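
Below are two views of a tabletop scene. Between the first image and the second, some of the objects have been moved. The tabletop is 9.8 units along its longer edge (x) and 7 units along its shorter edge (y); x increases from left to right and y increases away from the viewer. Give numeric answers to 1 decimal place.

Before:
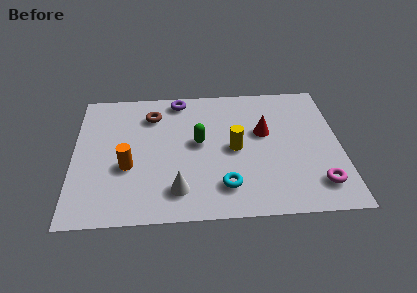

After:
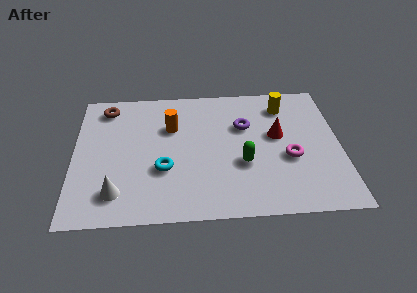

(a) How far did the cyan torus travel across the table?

2.4

From (5.5, 1.5) to (3.3, 2.5), the cyan torus covered √(2.2² + 1.0²) ≈ 2.4 units.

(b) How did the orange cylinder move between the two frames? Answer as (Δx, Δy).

(1.6, 2.0)

The orange cylinder was at about (2.0, 2.7) and moved to about (3.6, 4.7).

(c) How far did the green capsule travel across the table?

2.0

The green capsule moved from about (4.6, 3.8) to (6.2, 2.6), a distance of √(1.6² + 1.2²) ≈ 2.0.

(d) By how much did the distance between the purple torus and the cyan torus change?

-1.3

They were about 5.0 units apart before and 3.7 after — 1.3 units closer together.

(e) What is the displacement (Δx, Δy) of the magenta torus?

(-1.0, 1.4)

From the two frames, the magenta torus sits at roughly (8.9, 1.4) before and (7.9, 2.8) after.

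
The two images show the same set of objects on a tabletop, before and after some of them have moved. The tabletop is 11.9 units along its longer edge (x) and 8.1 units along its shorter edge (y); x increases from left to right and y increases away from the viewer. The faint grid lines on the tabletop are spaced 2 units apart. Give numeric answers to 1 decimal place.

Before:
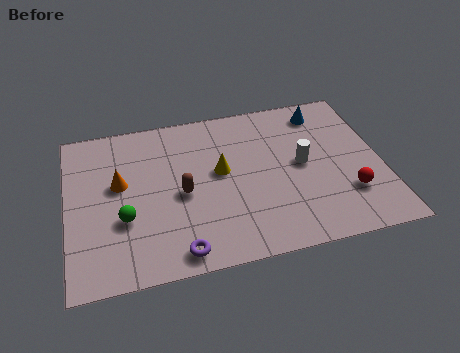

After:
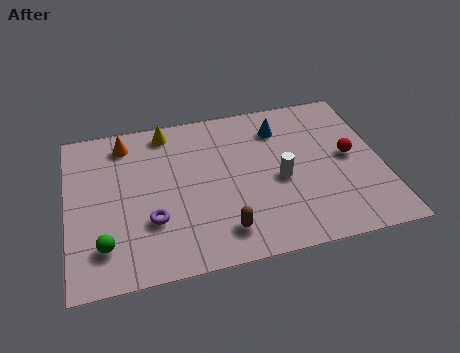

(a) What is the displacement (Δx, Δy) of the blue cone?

(-1.7, -0.5)

From the two frames, the blue cone sits at roughly (9.9, 6.8) before and (8.2, 6.3) after.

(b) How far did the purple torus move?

1.9

The purple torus was near (4.0, 0.9) before and (3.1, 2.6) after, so it travelled √(0.9² + 1.7²) ≈ 1.9 units.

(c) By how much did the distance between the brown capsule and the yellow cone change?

+4.2

The distance was about 1.7 in the first image and 5.9 in the second, so they moved 4.2 units further apart.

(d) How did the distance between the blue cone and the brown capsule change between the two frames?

-1.0

Before: roughly 6.4 units apart; after: 5.4. That's 1.0 units closer together.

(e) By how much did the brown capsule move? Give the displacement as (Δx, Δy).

(1.4, -2.2)

From the two frames, the brown capsule sits at roughly (4.3, 3.7) before and (5.7, 1.5) after.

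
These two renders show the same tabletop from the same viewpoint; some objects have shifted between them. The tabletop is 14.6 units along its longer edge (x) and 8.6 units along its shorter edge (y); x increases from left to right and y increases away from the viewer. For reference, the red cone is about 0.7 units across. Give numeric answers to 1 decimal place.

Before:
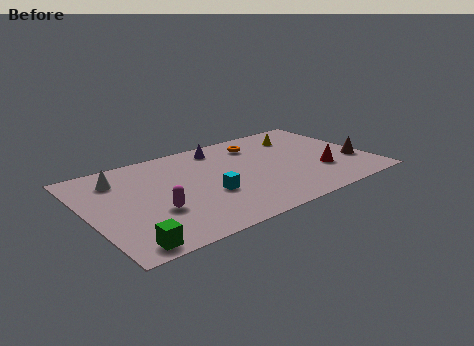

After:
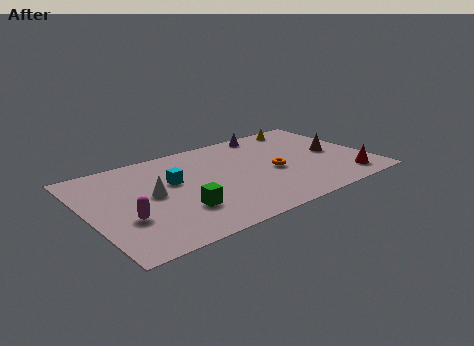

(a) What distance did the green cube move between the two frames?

3.4

The green cube was near (1.4, 0.9) before and (4.4, 2.5) after, so it travelled √(3.0² + 1.6²) ≈ 3.4 units.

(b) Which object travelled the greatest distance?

the green cube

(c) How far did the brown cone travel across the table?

1.7

From (13.8, 2.8) to (12.9, 4.2), the brown cone covered √(0.9² + 1.4²) ≈ 1.7 units.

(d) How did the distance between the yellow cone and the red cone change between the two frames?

+2.4

Before: roughly 3.9 units apart; after: 6.3. That's 2.4 units further apart.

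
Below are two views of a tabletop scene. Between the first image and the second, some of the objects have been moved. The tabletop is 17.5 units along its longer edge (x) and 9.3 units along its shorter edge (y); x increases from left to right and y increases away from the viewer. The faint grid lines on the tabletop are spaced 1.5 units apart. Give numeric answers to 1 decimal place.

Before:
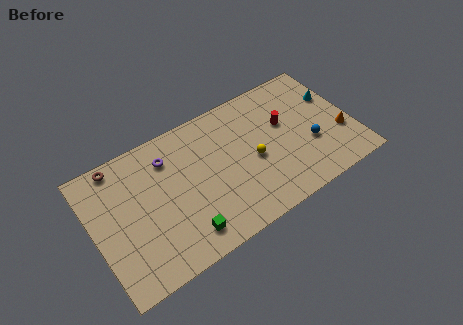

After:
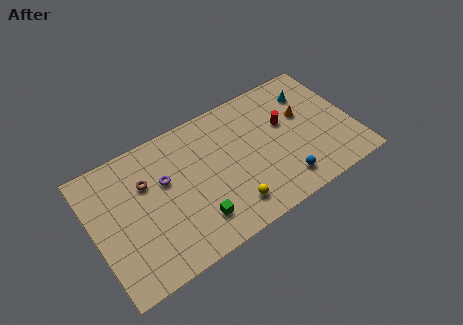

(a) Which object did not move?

the red cylinder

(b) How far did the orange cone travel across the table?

3.3

The orange cone was near (16.6, 3.2) before and (14.4, 5.7) after, so it travelled √(2.2² + 2.5²) ≈ 3.3 units.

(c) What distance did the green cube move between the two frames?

1.0

The green cube moved from about (5.5, 1.6) to (6.4, 2.1), a distance of √(0.9² + 0.5²) ≈ 1.0.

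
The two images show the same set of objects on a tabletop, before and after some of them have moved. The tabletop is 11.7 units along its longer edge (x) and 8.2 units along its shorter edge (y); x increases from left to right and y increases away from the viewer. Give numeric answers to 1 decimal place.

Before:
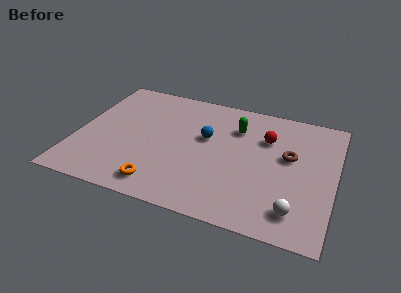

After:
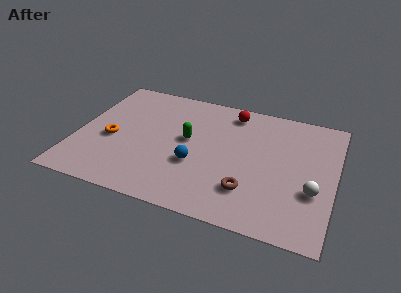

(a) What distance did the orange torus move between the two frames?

3.4

The orange torus was near (4.1, 1.2) before and (1.6, 3.5) after, so it travelled √(2.5² + 2.3²) ≈ 3.4 units.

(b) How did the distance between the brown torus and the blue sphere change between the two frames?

-1.1

The distance was about 3.8 in the first image and 2.7 in the second, so they moved 1.1 units closer together.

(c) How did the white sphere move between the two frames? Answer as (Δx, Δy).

(0.7, 1.4)

The white sphere was at about (10.1, 1.5) and moved to about (10.8, 2.9).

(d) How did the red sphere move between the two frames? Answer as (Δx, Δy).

(-1.7, 1.3)

The red sphere was at about (8.5, 5.7) and moved to about (6.8, 7.0).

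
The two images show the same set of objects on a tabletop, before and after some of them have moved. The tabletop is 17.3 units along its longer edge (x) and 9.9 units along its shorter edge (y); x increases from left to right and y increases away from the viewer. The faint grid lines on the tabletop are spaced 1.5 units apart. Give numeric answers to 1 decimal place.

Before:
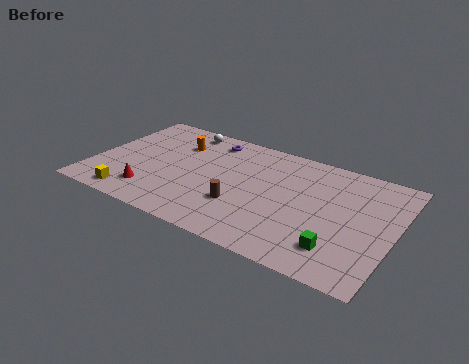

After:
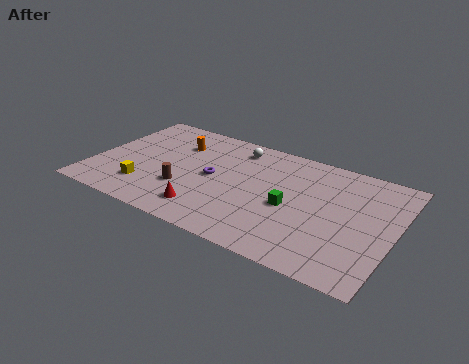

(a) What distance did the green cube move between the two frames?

3.7

The green cube was near (14.5, 2.2) before and (11.5, 4.4) after, so it travelled √(3.0² + 2.2²) ≈ 3.7 units.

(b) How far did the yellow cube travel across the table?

1.3

From (2.7, 1.2) to (3.3, 2.4), the yellow cube covered √(0.6² + 1.2²) ≈ 1.3 units.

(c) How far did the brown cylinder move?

3.3

The brown cylinder was near (8.8, 3.2) before and (5.5, 3.2) after, so it travelled √(3.3² + 0.0²) ≈ 3.3 units.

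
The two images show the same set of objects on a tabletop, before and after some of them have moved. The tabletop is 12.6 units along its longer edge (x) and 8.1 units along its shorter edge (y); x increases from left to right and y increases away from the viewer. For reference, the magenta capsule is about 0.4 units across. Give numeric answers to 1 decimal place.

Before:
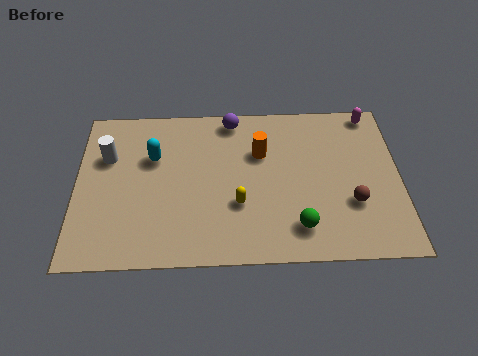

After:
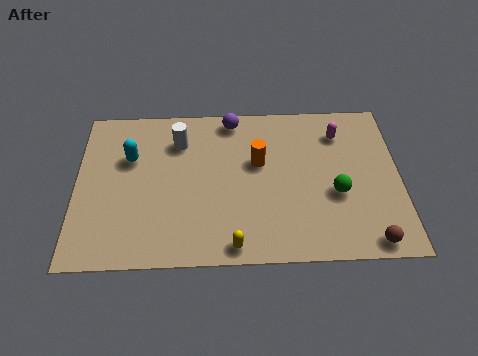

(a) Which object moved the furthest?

the white cylinder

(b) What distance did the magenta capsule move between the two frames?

1.6

The magenta capsule was near (11.6, 7.3) before and (10.3, 6.3) after, so it travelled √(1.3² + 1.0²) ≈ 1.6 units.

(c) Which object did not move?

the purple sphere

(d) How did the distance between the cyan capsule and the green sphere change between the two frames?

+1.6

The distance was about 6.7 in the first image and 8.3 in the second, so they moved 1.6 units further apart.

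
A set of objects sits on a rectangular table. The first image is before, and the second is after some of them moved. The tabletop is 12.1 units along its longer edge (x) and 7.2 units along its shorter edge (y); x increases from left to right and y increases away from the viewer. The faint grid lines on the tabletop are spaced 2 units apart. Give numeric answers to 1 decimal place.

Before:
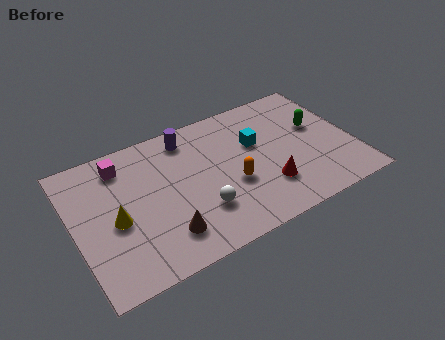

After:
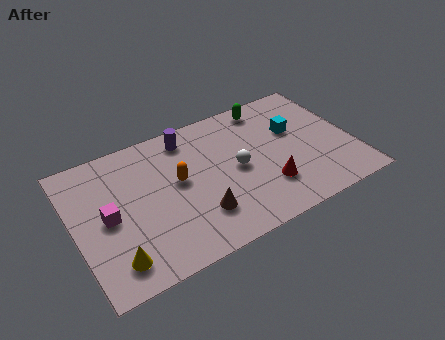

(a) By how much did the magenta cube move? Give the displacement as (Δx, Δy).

(-0.9, -2.4)

The magenta cube was at about (2.3, 5.9) and moved to about (1.4, 3.5).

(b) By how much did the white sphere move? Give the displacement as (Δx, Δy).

(1.8, 1.4)

The white sphere started near (5.2, 2.1) and ended near (7.0, 3.5).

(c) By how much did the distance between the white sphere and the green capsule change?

-2.6

Before: roughly 5.9 units apart; after: 3.3. That's 2.6 units closer together.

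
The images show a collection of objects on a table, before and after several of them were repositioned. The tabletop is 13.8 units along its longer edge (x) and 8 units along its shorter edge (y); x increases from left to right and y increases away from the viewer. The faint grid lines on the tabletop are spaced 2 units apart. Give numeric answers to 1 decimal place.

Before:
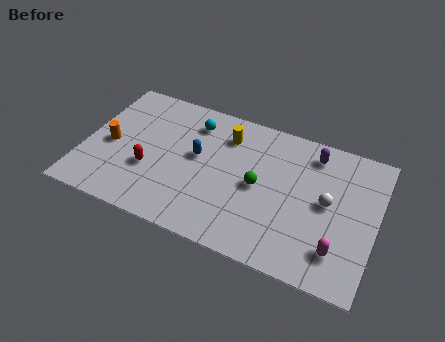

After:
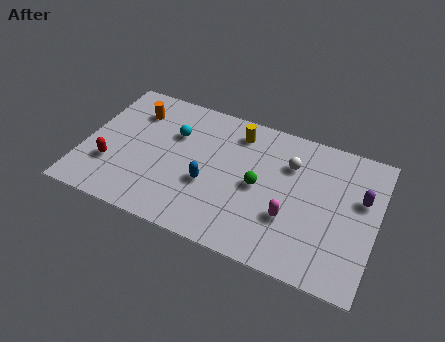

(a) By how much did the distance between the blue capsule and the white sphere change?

-1.8

They were about 6.2 units apart before and 4.4 after — 1.8 units closer together.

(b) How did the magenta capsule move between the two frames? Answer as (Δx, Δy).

(-2.3, 0.9)

From the two frames, the magenta capsule sits at roughly (12.2, 1.8) before and (9.9, 2.7) after.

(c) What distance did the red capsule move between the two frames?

1.8

The red capsule moved from about (3.2, 2.9) to (1.4, 2.5), a distance of √(1.8² + 0.4²) ≈ 1.8.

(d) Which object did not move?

the green sphere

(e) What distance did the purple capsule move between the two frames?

2.9

The purple capsule was near (10.6, 6.7) before and (13.0, 5.0) after, so it travelled √(2.4² + 1.7²) ≈ 2.9 units.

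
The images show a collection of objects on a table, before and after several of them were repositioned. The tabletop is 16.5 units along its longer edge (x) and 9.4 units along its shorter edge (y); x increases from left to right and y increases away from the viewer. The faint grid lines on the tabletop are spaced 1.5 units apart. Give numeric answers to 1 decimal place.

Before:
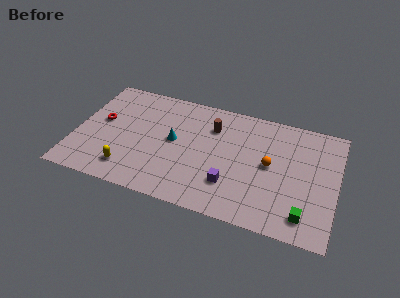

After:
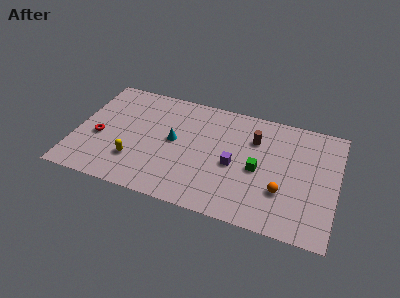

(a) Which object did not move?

the cyan cone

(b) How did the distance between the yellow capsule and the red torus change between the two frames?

-1.4

The distance was about 4.1 in the first image and 2.7 in the second, so they moved 1.4 units closer together.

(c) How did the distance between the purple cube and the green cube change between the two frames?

-3.3

Before: roughly 4.8 units apart; after: 1.5. That's 3.3 units closer together.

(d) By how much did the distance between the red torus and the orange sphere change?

+0.9

They were about 10.8 units apart before and 11.7 after — 0.9 units further apart.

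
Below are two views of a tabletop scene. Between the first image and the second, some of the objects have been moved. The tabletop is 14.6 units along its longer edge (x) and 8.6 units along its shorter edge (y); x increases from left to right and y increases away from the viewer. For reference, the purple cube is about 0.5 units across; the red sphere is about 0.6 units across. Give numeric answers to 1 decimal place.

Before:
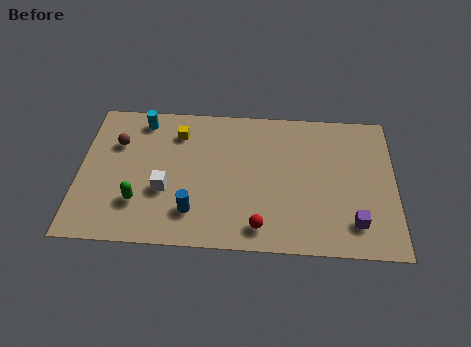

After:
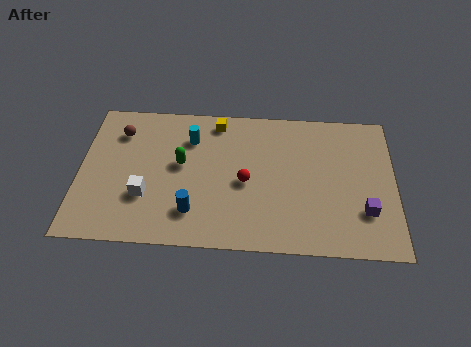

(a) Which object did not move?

the blue cylinder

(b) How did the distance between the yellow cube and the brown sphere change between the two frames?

+1.7

They were about 2.9 units apart before and 4.6 after — 1.7 units further apart.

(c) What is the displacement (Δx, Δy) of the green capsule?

(1.9, 2.4)

The green capsule was at about (2.8, 2.4) and moved to about (4.7, 4.8).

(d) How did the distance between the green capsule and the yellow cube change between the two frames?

-1.5

They were about 4.6 units apart before and 3.1 after — 1.5 units closer together.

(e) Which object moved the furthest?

the green capsule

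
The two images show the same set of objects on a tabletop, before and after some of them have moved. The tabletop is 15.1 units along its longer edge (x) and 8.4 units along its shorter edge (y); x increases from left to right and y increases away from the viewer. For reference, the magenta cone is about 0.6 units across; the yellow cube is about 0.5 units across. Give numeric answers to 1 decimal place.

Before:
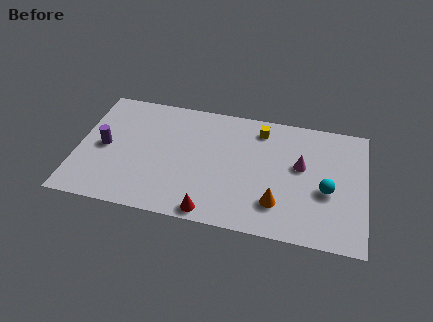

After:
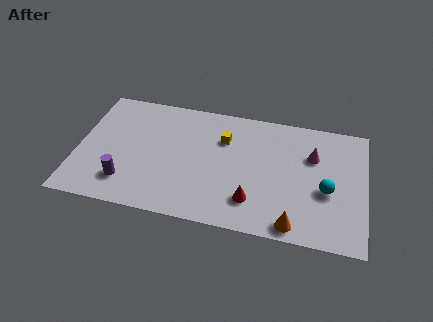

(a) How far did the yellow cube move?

2.2

The yellow cube moved from about (9.5, 7.0) to (7.6, 5.9), a distance of √(1.9² + 1.1²) ≈ 2.2.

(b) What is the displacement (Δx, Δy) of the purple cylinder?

(1.3, -2.2)

The purple cylinder started near (1.4, 4.1) and ended near (2.7, 1.9).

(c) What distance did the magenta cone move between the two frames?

1.0

The magenta cone moved from about (11.7, 4.9) to (12.3, 5.7), a distance of √(0.6² + 0.8²) ≈ 1.0.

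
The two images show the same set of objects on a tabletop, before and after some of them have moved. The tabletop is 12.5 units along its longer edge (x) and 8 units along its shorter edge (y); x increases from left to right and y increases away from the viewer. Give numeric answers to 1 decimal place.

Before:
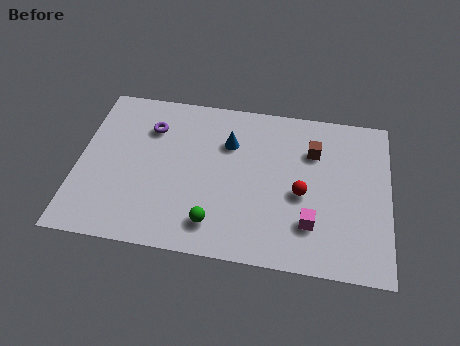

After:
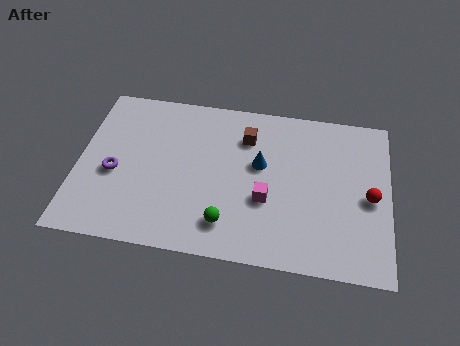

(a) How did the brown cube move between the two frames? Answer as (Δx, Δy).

(-2.7, 0.3)

From the two frames, the brown cube sits at roughly (9.4, 5.7) before and (6.7, 6.0) after.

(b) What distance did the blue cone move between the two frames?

1.6

The blue cone was near (6.0, 5.6) before and (7.3, 4.7) after, so it travelled √(1.3² + 0.9²) ≈ 1.6 units.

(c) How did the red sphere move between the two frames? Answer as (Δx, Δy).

(2.7, 0.2)

From the two frames, the red sphere sits at roughly (9.0, 3.5) before and (11.7, 3.7) after.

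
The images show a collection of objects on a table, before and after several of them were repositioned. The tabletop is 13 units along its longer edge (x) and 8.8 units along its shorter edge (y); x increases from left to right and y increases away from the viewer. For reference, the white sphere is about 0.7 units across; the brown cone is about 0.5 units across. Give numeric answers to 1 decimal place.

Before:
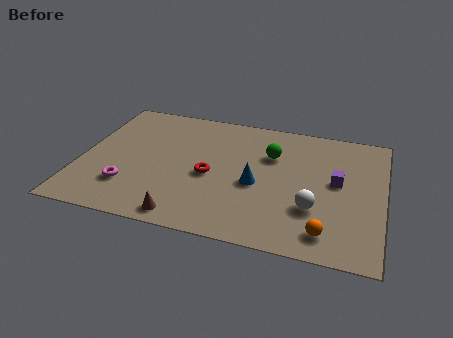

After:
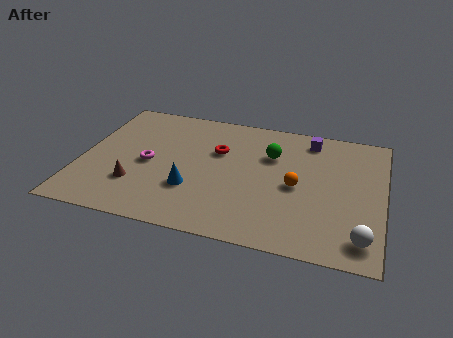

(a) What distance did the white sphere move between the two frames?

2.5

The white sphere moved from about (10.1, 2.8) to (12.2, 1.4), a distance of √(2.1² + 1.4²) ≈ 2.5.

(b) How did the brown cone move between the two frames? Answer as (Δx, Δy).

(-2.3, 1.6)

The brown cone started near (4.8, 0.9) and ended near (2.5, 2.5).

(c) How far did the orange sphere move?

3.0

From (10.7, 1.4) to (9.3, 4.1), the orange sphere covered √(1.4² + 2.7²) ≈ 3.0 units.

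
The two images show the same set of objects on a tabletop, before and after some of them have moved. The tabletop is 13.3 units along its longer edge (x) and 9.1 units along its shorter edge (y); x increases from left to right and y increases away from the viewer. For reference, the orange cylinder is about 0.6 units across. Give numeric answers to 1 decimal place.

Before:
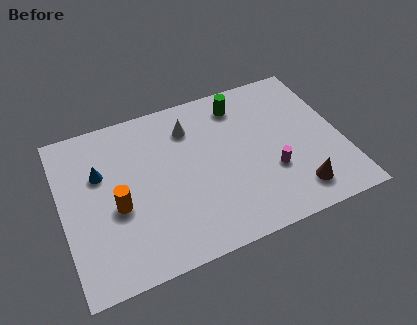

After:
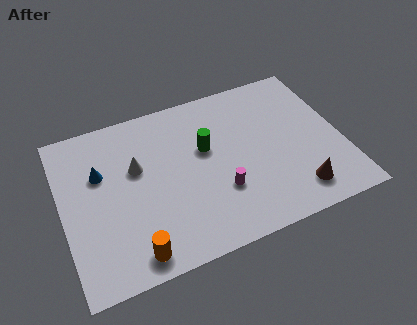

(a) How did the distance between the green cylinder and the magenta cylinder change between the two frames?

-1.9

They were about 4.5 units apart before and 2.6 after — 1.9 units closer together.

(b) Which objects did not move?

the brown cone and the blue cone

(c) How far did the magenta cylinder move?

2.5

The magenta cylinder moved from about (9.8, 3.1) to (7.3, 2.9), a distance of √(2.5² + 0.2²) ≈ 2.5.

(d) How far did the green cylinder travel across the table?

2.8

From (8.8, 7.5) to (6.9, 5.5), the green cylinder covered √(1.9² + 2.0²) ≈ 2.8 units.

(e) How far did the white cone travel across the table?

3.0

The white cone was near (6.3, 7.0) before and (3.6, 5.6) after, so it travelled √(2.7² + 1.4²) ≈ 3.0 units.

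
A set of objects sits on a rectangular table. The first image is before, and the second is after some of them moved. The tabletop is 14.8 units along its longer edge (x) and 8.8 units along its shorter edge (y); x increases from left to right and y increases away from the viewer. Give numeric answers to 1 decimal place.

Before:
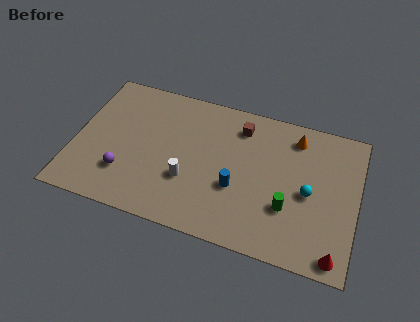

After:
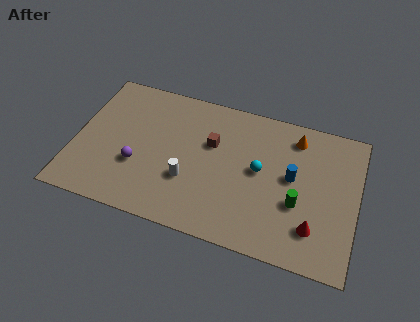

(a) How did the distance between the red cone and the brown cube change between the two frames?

-1.6

The distance was about 8.2 in the first image and 6.6 in the second, so they moved 1.6 units closer together.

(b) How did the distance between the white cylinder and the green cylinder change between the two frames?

+0.5

They were about 5.2 units apart before and 5.7 after — 0.5 units further apart.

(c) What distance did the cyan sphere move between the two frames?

2.7

The cyan sphere was near (12.3, 4.1) before and (9.7, 4.7) after, so it travelled √(2.6² + 0.6²) ≈ 2.7 units.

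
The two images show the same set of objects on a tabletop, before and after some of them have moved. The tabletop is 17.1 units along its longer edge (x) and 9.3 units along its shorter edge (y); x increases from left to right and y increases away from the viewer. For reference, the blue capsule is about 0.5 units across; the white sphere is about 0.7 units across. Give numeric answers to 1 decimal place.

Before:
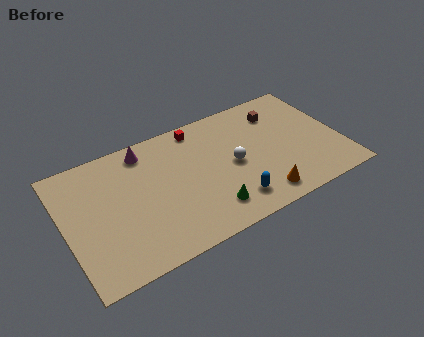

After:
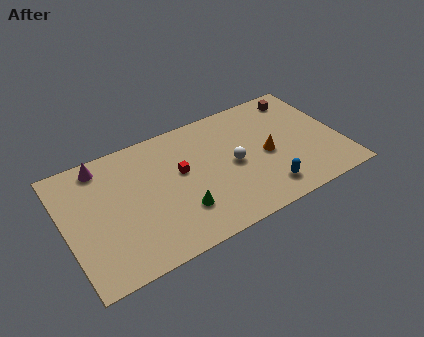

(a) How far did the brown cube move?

1.7

The brown cube moved from about (13.7, 7.2) to (15.2, 7.9), a distance of √(1.5² + 0.7²) ≈ 1.7.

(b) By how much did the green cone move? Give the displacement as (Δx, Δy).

(-1.7, 0.7)

From the two frames, the green cone sits at roughly (8.5, 1.9) before and (6.8, 2.6) after.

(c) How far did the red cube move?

3.2

The red cube moved from about (8.7, 8.2) to (7.2, 5.4), a distance of √(1.5² + 2.8²) ≈ 3.2.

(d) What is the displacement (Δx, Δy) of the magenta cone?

(-2.7, 0.1)

The magenta cone started near (5.3, 8.0) and ended near (2.6, 8.1).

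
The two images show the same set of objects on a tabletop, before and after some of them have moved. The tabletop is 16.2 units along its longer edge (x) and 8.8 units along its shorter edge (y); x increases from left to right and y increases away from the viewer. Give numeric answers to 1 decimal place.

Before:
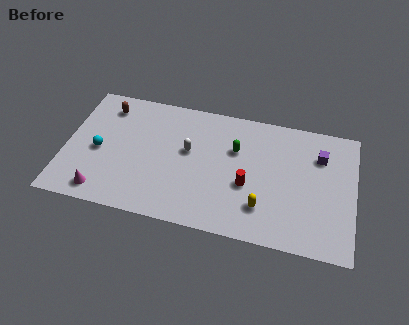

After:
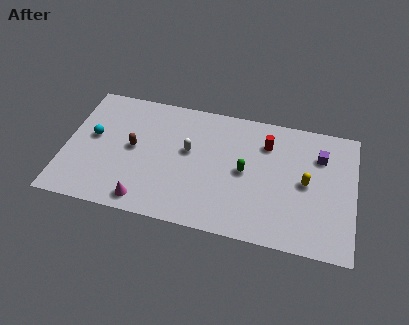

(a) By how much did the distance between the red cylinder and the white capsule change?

+0.8

They were about 3.8 units apart before and 4.6 after — 0.8 units further apart.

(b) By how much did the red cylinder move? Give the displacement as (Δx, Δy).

(0.9, 3.1)

From the two frames, the red cylinder sits at roughly (10.3, 3.5) before and (11.2, 6.6) after.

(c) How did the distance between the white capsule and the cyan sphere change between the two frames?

+0.3

Before: roughly 5.1 units apart; after: 5.4. That's 0.3 units further apart.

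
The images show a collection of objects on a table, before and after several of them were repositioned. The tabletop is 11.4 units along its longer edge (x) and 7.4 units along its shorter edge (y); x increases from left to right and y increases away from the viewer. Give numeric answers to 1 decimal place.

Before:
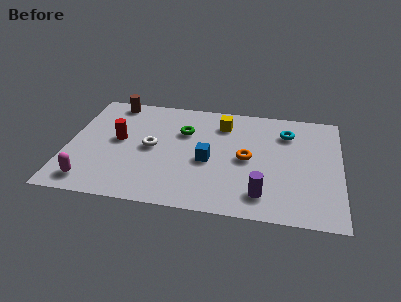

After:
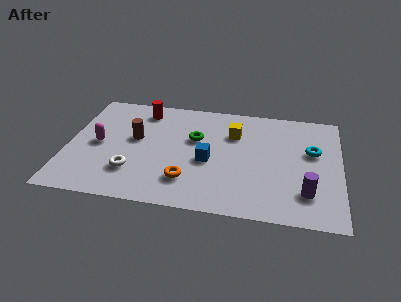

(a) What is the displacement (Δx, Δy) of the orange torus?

(-2.4, -1.8)

The orange torus was at about (7.5, 3.6) and moved to about (5.1, 1.8).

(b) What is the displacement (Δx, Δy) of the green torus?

(0.5, -0.4)

The green torus was at about (4.8, 5.0) and moved to about (5.3, 4.6).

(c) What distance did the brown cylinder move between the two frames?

2.6

The brown cylinder moved from about (1.7, 6.6) to (2.8, 4.2), a distance of √(1.1² + 2.4²) ≈ 2.6.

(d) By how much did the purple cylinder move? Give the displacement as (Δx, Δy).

(1.8, 0.4)

From the two frames, the purple cylinder sits at roughly (8.2, 1.4) before and (10.0, 1.8) after.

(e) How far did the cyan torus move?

1.6

The cyan torus moved from about (9.1, 5.6) to (10.2, 4.5), a distance of √(1.1² + 1.1²) ≈ 1.6.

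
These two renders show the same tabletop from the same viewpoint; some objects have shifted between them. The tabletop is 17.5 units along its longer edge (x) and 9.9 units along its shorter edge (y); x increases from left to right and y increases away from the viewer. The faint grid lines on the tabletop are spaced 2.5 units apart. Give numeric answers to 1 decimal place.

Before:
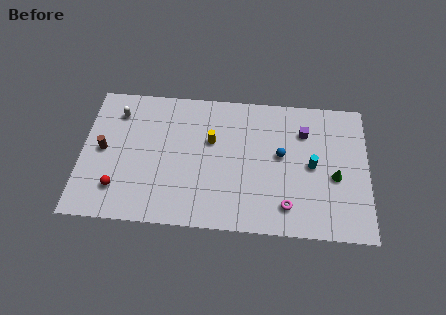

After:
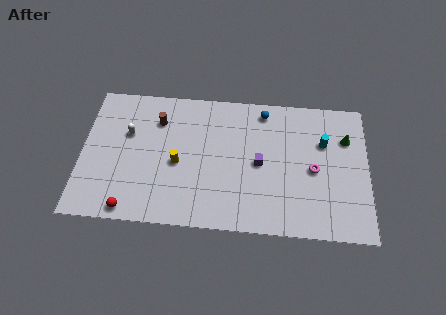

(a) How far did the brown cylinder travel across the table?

4.1

From (1.3, 5.0) to (4.6, 7.4), the brown cylinder covered √(3.3² + 2.4²) ≈ 4.1 units.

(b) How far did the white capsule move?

1.7

From (2.1, 7.8) to (2.8, 6.3), the white capsule covered √(0.7² + 1.5²) ≈ 1.7 units.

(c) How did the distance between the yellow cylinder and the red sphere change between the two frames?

-2.3

They were about 6.8 units apart before and 4.5 after — 2.3 units closer together.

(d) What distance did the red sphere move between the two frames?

1.6

The red sphere was near (2.3, 2.3) before and (3.1, 0.9) after, so it travelled √(0.8² + 1.4²) ≈ 1.6 units.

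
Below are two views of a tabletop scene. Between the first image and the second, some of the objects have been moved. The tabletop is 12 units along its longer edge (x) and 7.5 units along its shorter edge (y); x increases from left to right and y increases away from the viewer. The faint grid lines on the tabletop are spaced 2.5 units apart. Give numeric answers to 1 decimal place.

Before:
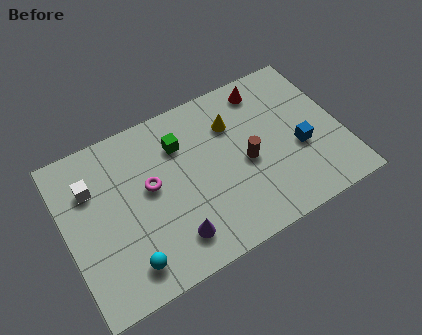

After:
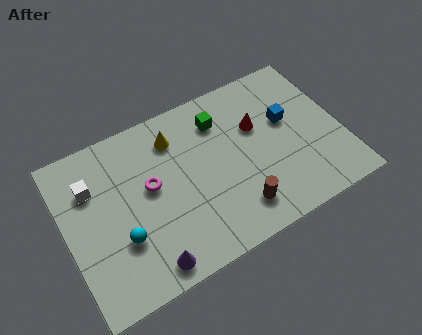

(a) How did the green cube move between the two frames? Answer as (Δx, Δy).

(1.8, 0.3)

The green cube started near (5.2, 5.5) and ended near (7.0, 5.8).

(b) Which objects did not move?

the white cube and the magenta torus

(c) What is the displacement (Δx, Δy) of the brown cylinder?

(-0.7, -1.9)

The brown cylinder started near (7.8, 3.4) and ended near (7.1, 1.5).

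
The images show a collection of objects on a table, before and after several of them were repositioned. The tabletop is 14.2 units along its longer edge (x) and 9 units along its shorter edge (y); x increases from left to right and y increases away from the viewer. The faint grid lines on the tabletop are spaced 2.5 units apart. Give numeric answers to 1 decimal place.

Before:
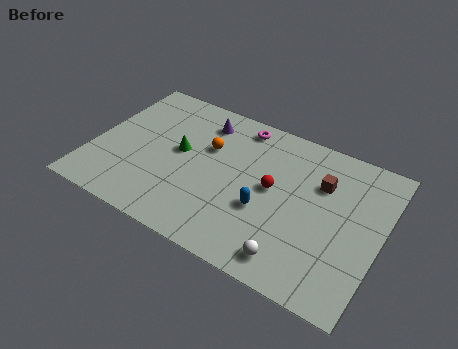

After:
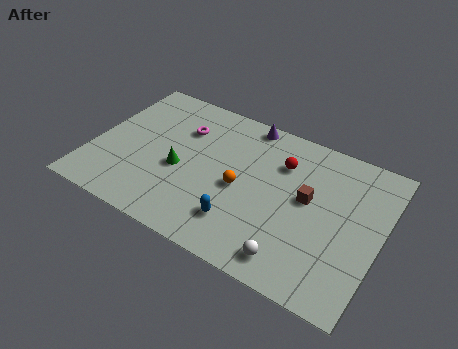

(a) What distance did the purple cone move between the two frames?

2.3

The purple cone was near (5.0, 7.3) before and (7.1, 8.2) after, so it travelled √(2.1² + 0.9²) ≈ 2.3 units.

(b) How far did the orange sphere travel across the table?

2.5

The orange sphere moved from about (5.5, 5.8) to (7.4, 4.1), a distance of √(1.9² + 1.7²) ≈ 2.5.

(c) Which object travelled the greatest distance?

the magenta torus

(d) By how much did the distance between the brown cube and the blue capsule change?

+0.4

They were about 3.7 units apart before and 4.1 after — 0.4 units further apart.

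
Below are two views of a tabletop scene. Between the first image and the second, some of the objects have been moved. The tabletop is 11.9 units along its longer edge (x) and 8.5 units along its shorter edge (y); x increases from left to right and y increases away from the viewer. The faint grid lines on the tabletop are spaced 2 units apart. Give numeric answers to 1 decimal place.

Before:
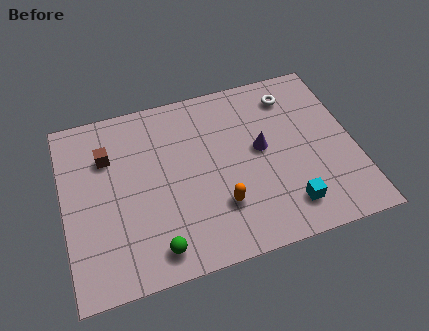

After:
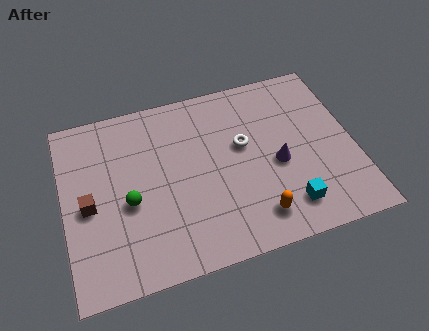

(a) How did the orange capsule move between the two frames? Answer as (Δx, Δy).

(1.4, -0.9)

The orange capsule started near (6.2, 2.4) and ended near (7.6, 1.5).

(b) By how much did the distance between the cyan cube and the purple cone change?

-1.0

Before: roughly 3.1 units apart; after: 2.1. That's 1.0 units closer together.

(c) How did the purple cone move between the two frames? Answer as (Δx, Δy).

(0.6, -0.9)

The purple cone was at about (8.1, 4.6) and moved to about (8.7, 3.7).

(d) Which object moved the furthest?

the white torus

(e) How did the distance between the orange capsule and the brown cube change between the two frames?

+1.4

They were about 5.6 units apart before and 7.0 after — 1.4 units further apart.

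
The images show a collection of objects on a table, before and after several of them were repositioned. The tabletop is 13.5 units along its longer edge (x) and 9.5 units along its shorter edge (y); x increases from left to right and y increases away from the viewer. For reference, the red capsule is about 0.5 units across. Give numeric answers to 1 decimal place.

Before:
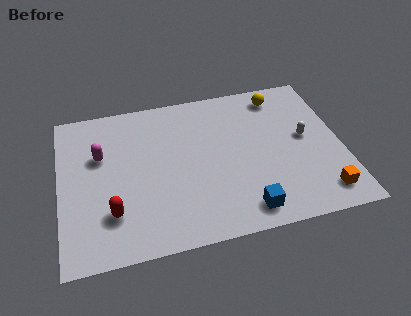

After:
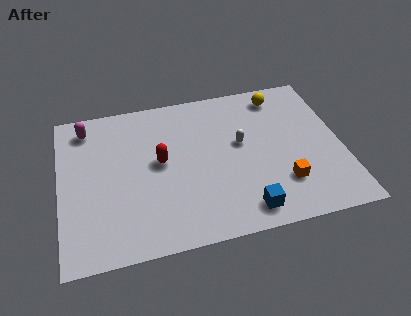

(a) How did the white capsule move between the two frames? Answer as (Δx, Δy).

(-3.1, 0.3)

The white capsule was at about (11.8, 5.1) and moved to about (8.7, 5.4).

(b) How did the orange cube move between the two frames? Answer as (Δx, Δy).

(-1.8, 1.0)

The orange cube was at about (12.3, 1.5) and moved to about (10.5, 2.5).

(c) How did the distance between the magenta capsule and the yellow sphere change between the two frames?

+0.4

Before: roughly 9.0 units apart; after: 9.4. That's 0.4 units further apart.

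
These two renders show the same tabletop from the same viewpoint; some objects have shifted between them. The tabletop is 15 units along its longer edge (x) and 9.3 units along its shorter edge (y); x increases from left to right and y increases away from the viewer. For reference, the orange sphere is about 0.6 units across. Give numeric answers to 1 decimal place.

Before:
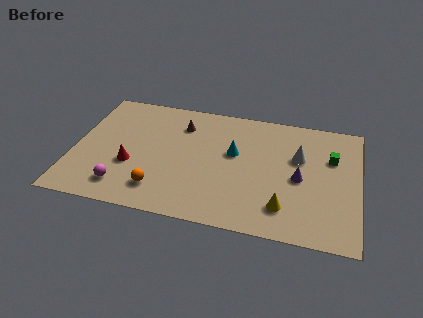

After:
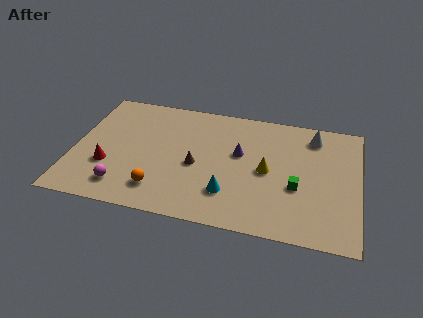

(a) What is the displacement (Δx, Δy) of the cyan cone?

(-0.1, -3.1)

From the two frames, the cyan cone sits at roughly (8.4, 5.5) before and (8.3, 2.4) after.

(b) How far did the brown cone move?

3.2

From (5.5, 7.1) to (6.5, 4.1), the brown cone covered √(1.0² + 3.0²) ≈ 3.2 units.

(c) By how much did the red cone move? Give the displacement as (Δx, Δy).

(-1.2, -0.3)

From the two frames, the red cone sits at roughly (3.1, 3.4) before and (1.9, 3.1) after.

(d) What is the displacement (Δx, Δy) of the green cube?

(-1.7, -2.6)

The green cube started near (13.5, 6.2) and ended near (11.8, 3.6).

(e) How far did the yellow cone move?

2.7

The yellow cone moved from about (11.2, 2.0) to (10.2, 4.5), a distance of √(1.0² + 2.5²) ≈ 2.7.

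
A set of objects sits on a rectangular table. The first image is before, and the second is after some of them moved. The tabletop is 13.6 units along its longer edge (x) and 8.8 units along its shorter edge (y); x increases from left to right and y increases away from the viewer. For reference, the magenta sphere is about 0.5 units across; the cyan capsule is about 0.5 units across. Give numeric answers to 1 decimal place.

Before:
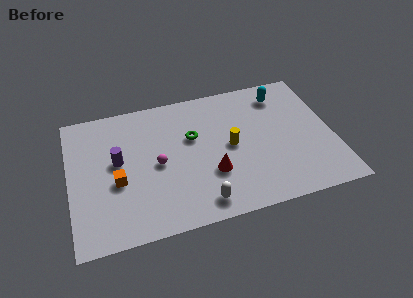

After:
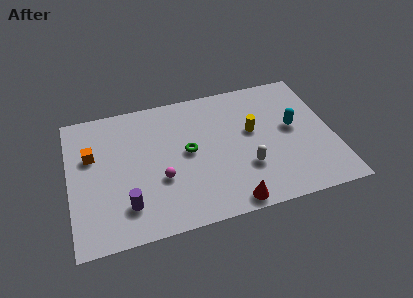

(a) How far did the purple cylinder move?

2.9

From (2.5, 4.9) to (2.8, 2.0), the purple cylinder covered √(0.3² + 2.9²) ≈ 2.9 units.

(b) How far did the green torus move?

0.9

The green torus moved from about (6.4, 5.5) to (6.1, 4.6), a distance of √(0.3² + 0.9²) ≈ 0.9.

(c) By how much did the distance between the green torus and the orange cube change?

+0.6

The distance was about 4.4 in the first image and 5.0 in the second, so they moved 0.6 units further apart.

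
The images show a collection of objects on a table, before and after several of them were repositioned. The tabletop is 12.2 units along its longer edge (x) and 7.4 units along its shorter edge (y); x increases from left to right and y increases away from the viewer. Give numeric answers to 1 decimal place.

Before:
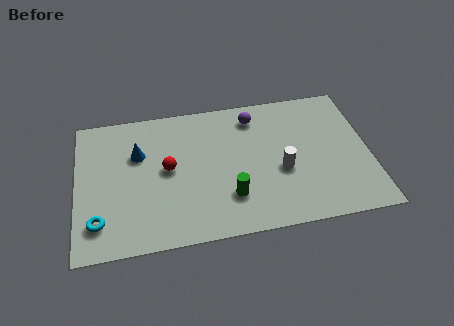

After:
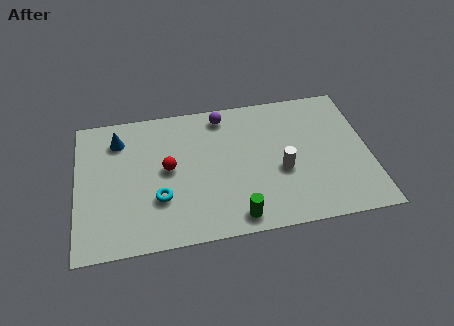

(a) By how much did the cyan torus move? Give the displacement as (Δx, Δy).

(2.5, 0.8)

From the two frames, the cyan torus sits at roughly (0.9, 1.6) before and (3.4, 2.4) after.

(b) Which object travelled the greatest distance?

the cyan torus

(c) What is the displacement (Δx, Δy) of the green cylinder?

(0.2, -1.1)

The green cylinder was at about (6.3, 2.0) and moved to about (6.5, 0.9).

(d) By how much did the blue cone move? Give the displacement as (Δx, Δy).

(-0.8, 0.9)

From the two frames, the blue cone sits at roughly (2.6, 4.9) before and (1.8, 5.8) after.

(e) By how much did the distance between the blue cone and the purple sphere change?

-0.6

Before: roughly 5.0 units apart; after: 4.4. That's 0.6 units closer together.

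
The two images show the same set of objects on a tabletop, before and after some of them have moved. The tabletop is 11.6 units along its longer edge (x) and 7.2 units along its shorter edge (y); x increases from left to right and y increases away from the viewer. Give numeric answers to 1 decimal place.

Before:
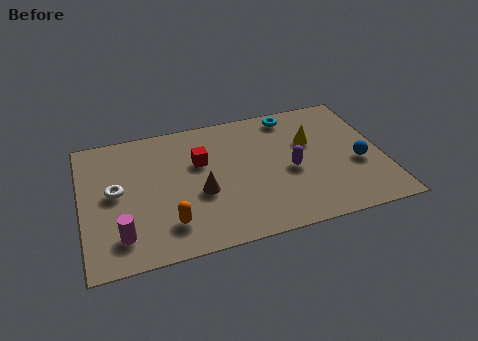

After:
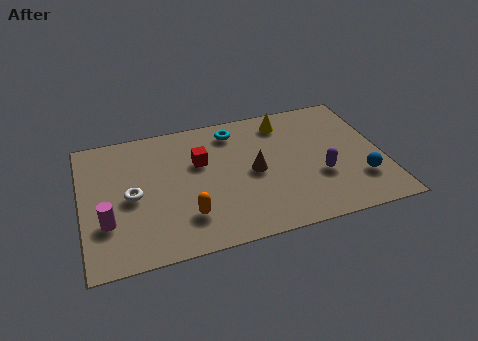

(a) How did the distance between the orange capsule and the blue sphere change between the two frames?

-0.8

The distance was about 7.5 in the first image and 6.7 in the second, so they moved 0.8 units closer together.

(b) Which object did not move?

the red cube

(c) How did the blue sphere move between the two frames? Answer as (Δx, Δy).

(0.0, -0.9)

The blue sphere was at about (10.6, 2.9) and moved to about (10.6, 2.0).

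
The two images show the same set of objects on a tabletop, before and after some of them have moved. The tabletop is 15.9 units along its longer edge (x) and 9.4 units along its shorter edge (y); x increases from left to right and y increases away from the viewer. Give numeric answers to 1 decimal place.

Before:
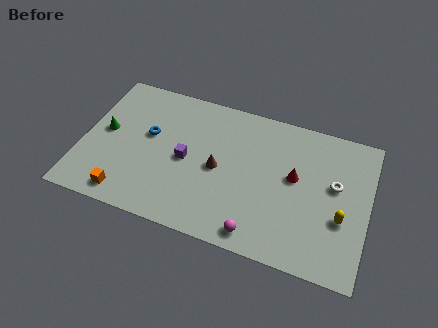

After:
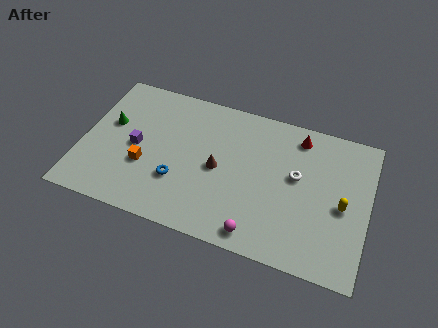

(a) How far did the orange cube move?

2.3

From (2.8, 1.2) to (3.6, 3.4), the orange cube covered √(0.8² + 2.2²) ≈ 2.3 units.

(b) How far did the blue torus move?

3.1

The blue torus moved from about (3.6, 5.5) to (5.5, 3.0), a distance of √(1.9² + 2.5²) ≈ 3.1.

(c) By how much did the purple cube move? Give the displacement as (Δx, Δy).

(-2.8, 0.0)

The purple cube was at about (5.8, 4.5) and moved to about (3.0, 4.5).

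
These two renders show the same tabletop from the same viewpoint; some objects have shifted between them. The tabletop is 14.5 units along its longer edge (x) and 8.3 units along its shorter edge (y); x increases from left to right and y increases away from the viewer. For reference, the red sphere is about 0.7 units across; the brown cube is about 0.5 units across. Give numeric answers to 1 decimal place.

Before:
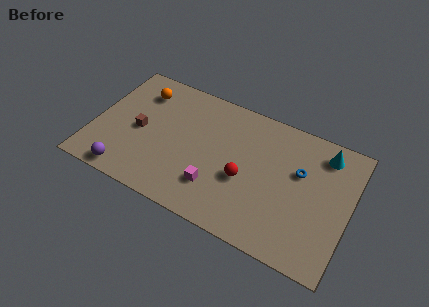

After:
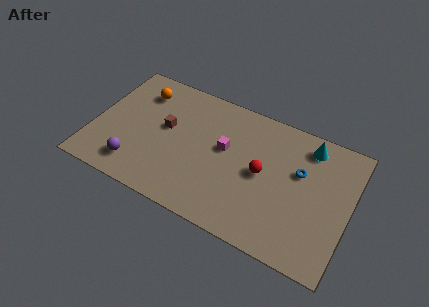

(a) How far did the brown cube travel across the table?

1.6

The brown cube was near (2.6, 3.9) before and (4.0, 4.7) after, so it travelled √(1.4² + 0.8²) ≈ 1.6 units.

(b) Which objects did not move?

the blue torus and the orange sphere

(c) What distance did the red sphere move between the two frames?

1.2

The red sphere moved from about (8.7, 3.4) to (9.6, 4.2), a distance of √(0.9² + 0.8²) ≈ 1.2.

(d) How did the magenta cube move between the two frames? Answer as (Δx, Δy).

(0.2, 2.6)

The magenta cube was at about (7.2, 2.2) and moved to about (7.4, 4.8).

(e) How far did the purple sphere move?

0.8

The purple sphere moved from about (2.3, 0.9) to (2.7, 1.6), a distance of √(0.4² + 0.7²) ≈ 0.8.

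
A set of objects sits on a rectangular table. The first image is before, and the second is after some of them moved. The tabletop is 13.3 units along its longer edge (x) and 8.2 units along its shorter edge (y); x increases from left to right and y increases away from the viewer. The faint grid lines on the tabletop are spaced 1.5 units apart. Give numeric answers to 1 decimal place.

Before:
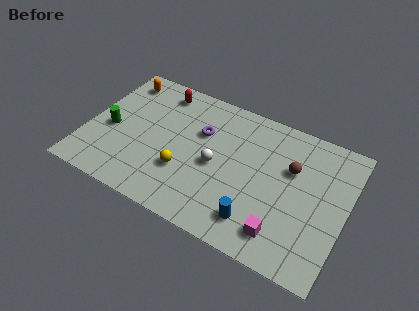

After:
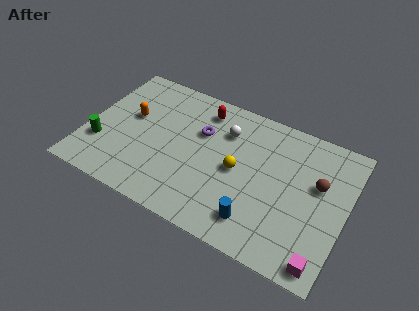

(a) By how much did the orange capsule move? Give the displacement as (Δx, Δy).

(0.9, -2.1)

The orange capsule was at about (1.2, 6.9) and moved to about (2.1, 4.8).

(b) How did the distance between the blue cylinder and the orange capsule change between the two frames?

-1.8

They were about 9.5 units apart before and 7.7 after — 1.8 units closer together.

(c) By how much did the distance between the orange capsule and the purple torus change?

-1.1

Before: roughly 4.7 units apart; after: 3.6. That's 1.1 units closer together.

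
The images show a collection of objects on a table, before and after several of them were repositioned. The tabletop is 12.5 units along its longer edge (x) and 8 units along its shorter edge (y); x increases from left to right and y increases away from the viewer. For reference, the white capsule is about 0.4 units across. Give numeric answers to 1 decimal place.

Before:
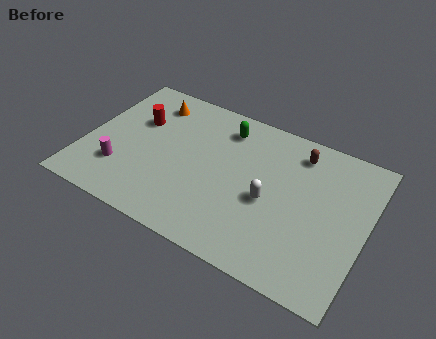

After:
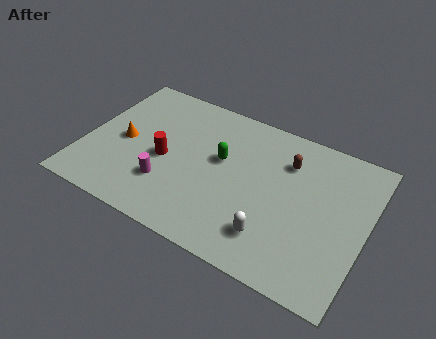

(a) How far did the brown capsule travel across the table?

0.8

From (9.2, 6.6) to (8.8, 5.9), the brown capsule covered √(0.4² + 0.7²) ≈ 0.8 units.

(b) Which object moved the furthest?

the orange cone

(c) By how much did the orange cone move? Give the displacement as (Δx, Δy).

(-0.8, -2.7)

The orange cone started near (2.5, 6.5) and ended near (1.7, 3.8).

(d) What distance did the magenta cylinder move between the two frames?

2.1

The magenta cylinder was near (1.8, 2.2) before and (3.9, 2.3) after, so it travelled √(2.1² + 0.1²) ≈ 2.1 units.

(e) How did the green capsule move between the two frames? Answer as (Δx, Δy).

(0.1, -1.8)

From the two frames, the green capsule sits at roughly (5.9, 6.5) before and (6.0, 4.7) after.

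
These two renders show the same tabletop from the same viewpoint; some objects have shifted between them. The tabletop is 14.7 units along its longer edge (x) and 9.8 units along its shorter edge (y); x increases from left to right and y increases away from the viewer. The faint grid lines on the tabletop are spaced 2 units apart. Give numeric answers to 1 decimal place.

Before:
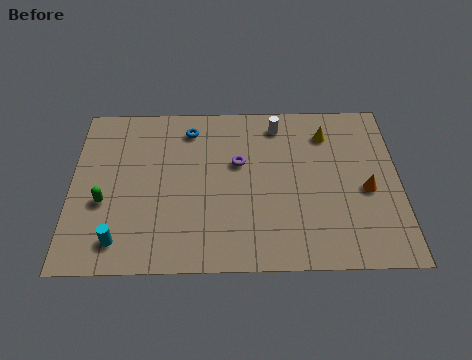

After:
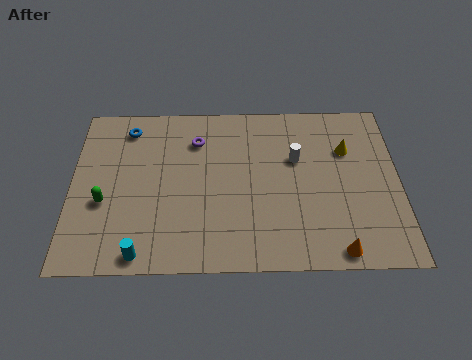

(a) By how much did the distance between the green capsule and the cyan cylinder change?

+1.1

They were about 2.3 units apart before and 3.4 after — 1.1 units further apart.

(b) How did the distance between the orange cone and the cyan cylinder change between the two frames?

-2.7

The distance was about 11.3 in the first image and 8.6 in the second, so they moved 2.7 units closer together.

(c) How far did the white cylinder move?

2.2

The white cylinder was near (9.3, 8.3) before and (10.1, 6.2) after, so it travelled √(0.8² + 2.1²) ≈ 2.2 units.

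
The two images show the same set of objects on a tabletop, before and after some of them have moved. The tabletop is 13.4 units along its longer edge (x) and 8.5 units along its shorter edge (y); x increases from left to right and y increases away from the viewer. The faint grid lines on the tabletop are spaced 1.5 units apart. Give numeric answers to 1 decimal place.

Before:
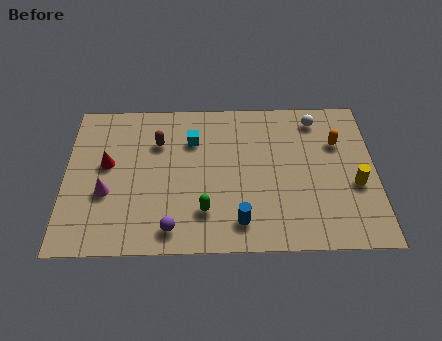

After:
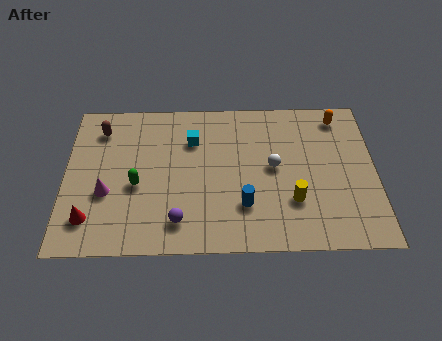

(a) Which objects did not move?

the cyan cube and the magenta cone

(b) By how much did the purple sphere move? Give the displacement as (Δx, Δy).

(0.3, 0.4)

From the two frames, the purple sphere sits at roughly (4.6, 1.2) before and (4.9, 1.6) after.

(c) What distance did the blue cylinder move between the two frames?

0.9

From (7.5, 1.5) to (7.7, 2.4), the blue cylinder covered √(0.2² + 0.9²) ≈ 0.9 units.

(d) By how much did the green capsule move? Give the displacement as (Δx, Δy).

(-2.9, 1.5)

The green capsule started near (6.0, 2.1) and ended near (3.1, 3.6).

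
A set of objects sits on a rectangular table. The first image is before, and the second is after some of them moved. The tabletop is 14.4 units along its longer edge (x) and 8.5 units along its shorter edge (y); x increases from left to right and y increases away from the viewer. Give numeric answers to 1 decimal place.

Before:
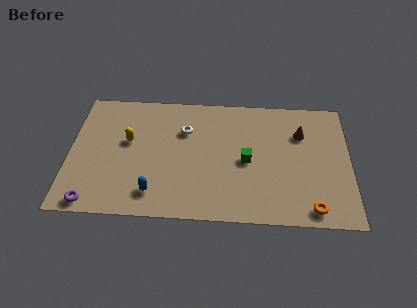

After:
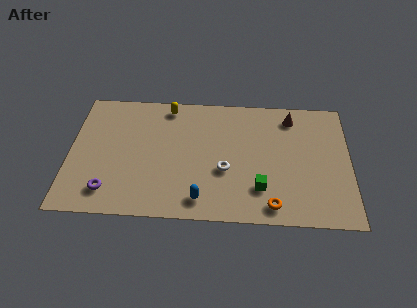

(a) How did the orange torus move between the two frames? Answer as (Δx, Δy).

(-2.0, 0.1)

From the two frames, the orange torus sits at roughly (12.4, 1.0) before and (10.4, 1.1) after.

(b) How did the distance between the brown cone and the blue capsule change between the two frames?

-1.3

The distance was about 8.7 in the first image and 7.4 in the second, so they moved 1.3 units closer together.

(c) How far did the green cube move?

1.9

The green cube was near (9.1, 4.0) before and (9.8, 2.2) after, so it travelled √(0.7² + 1.8²) ≈ 1.9 units.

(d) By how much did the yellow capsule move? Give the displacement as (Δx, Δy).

(2.0, 2.5)

The yellow capsule was at about (3.0, 5.0) and moved to about (5.0, 7.5).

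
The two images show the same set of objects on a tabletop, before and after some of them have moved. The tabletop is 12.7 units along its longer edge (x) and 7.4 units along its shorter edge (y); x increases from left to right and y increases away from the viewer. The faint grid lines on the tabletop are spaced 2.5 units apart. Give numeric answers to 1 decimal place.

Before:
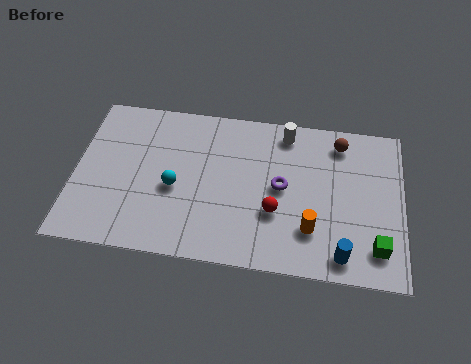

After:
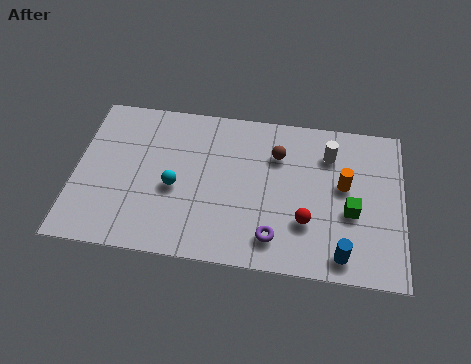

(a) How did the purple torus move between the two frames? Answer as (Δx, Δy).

(-0.2, -2.4)

From the two frames, the purple torus sits at roughly (8.0, 3.8) before and (7.8, 1.4) after.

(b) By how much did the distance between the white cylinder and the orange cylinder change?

-3.0

They were about 4.5 units apart before and 1.5 after — 3.0 units closer together.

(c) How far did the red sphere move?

1.2

From (7.8, 2.6) to (9.0, 2.3), the red sphere covered √(1.2² + 0.3²) ≈ 1.2 units.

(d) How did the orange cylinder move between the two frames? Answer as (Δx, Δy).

(1.2, 2.2)

The orange cylinder started near (9.2, 2.0) and ended near (10.4, 4.2).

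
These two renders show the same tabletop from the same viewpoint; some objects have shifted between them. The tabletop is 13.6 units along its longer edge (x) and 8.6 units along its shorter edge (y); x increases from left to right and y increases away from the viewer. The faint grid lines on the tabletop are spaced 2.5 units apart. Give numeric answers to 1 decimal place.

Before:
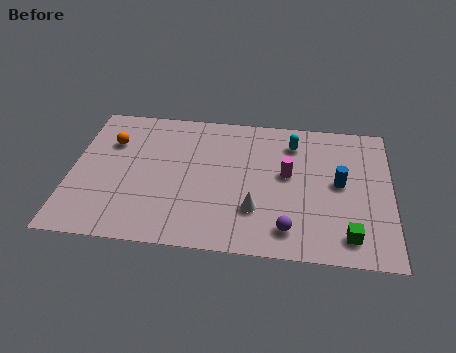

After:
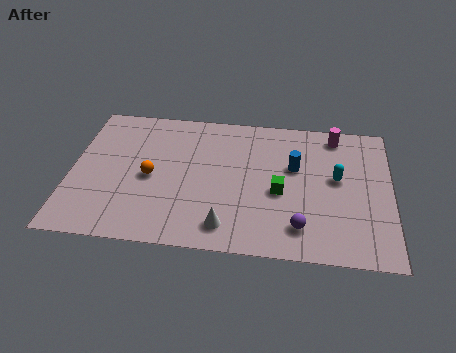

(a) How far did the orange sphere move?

2.7

From (1.6, 6.0) to (3.4, 4.0), the orange sphere covered √(1.8² + 2.0²) ≈ 2.7 units.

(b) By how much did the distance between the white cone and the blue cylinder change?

+0.8

Before: roughly 4.0 units apart; after: 4.8. That's 0.8 units further apart.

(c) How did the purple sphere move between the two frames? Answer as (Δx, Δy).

(0.5, 0.2)

The purple sphere was at about (9.3, 1.5) and moved to about (9.8, 1.7).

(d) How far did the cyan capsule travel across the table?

2.8

The cyan capsule moved from about (9.4, 6.8) to (11.3, 4.8), a distance of √(1.9² + 2.0²) ≈ 2.8.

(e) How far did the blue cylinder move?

2.1

The blue cylinder was near (11.4, 4.5) before and (9.5, 5.3) after, so it travelled √(1.9² + 0.8²) ≈ 2.1 units.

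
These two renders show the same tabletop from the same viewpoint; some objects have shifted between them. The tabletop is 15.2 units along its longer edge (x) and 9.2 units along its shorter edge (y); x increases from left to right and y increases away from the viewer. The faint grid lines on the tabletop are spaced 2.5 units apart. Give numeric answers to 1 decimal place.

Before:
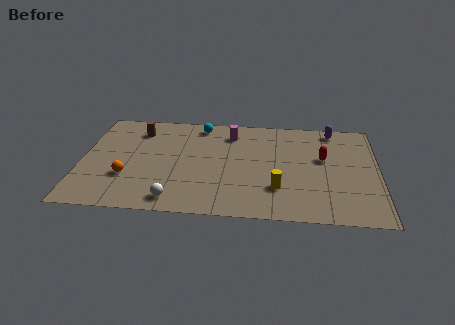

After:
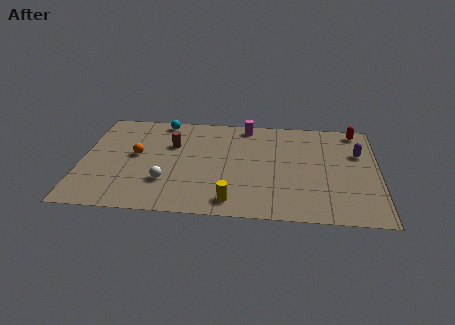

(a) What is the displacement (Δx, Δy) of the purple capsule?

(1.3, -2.1)

From the two frames, the purple capsule sits at roughly (12.9, 8.2) before and (14.2, 6.1) after.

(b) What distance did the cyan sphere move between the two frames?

2.0

From (6.0, 8.1) to (4.0, 8.3), the cyan sphere covered √(2.0² + 0.2²) ≈ 2.0 units.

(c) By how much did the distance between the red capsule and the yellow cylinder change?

+5.6

Before: roughly 3.7 units apart; after: 9.3. That's 5.6 units further apart.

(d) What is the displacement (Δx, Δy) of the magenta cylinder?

(0.8, 0.8)

The magenta cylinder started near (7.6, 7.4) and ended near (8.4, 8.2).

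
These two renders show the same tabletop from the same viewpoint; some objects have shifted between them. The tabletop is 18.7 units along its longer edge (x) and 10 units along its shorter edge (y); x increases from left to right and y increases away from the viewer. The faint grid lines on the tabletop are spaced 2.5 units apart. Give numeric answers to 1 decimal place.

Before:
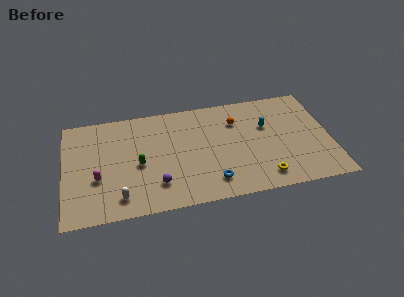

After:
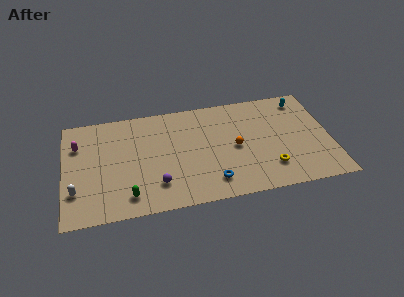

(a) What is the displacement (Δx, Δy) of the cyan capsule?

(2.7, 2.1)

The cyan capsule was at about (14.3, 6.4) and moved to about (17.0, 8.5).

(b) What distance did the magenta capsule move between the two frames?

3.6

The magenta capsule moved from about (2.3, 3.7) to (1.0, 7.1), a distance of √(1.3² + 3.4²) ≈ 3.6.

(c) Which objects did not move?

the purple sphere and the blue torus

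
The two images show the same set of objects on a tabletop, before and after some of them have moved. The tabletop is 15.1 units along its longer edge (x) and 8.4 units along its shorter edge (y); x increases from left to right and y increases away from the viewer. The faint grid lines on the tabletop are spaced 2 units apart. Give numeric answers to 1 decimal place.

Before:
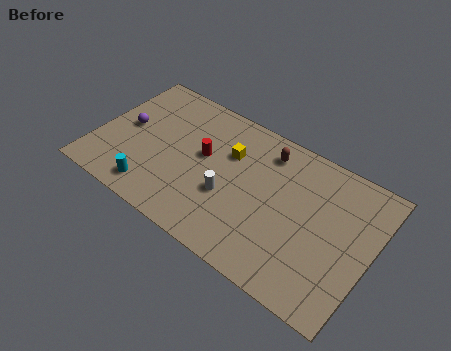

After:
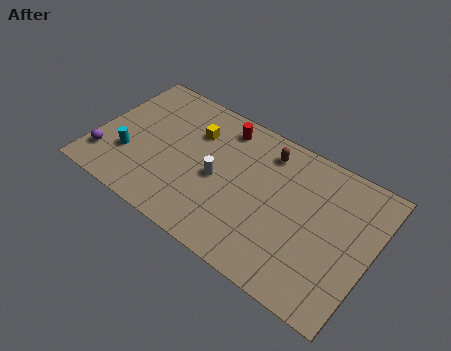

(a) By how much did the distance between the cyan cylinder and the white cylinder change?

+0.6

They were about 4.3 units apart before and 4.9 after — 0.6 units further apart.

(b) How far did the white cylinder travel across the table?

1.0

From (7.5, 3.2) to (6.8, 3.9), the white cylinder covered √(0.7² + 0.7²) ≈ 1.0 units.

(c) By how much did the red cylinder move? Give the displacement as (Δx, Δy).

(0.7, 2.3)

From the two frames, the red cylinder sits at roughly (5.8, 4.8) before and (6.5, 7.1) after.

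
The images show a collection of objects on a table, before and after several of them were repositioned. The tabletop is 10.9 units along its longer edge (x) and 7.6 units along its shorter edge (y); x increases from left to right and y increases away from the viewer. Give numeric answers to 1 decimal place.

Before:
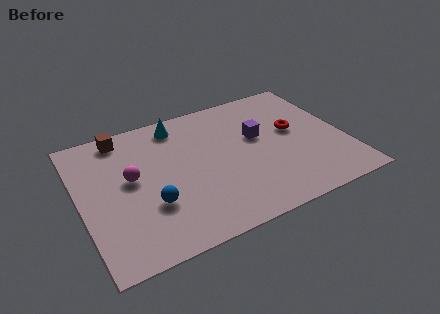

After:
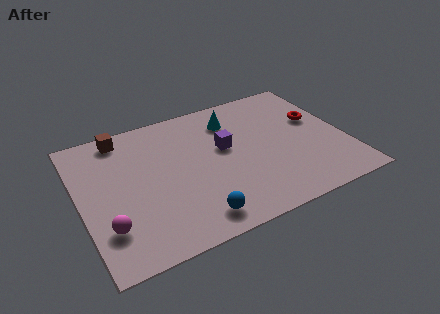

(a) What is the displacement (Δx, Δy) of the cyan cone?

(2.2, -0.6)

The cyan cone was at about (4.3, 6.5) and moved to about (6.5, 5.9).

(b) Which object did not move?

the brown cube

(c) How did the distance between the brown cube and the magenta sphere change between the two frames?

+2.3

They were about 2.5 units apart before and 4.8 after — 2.3 units further apart.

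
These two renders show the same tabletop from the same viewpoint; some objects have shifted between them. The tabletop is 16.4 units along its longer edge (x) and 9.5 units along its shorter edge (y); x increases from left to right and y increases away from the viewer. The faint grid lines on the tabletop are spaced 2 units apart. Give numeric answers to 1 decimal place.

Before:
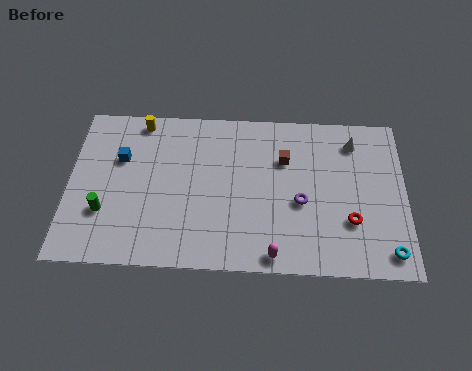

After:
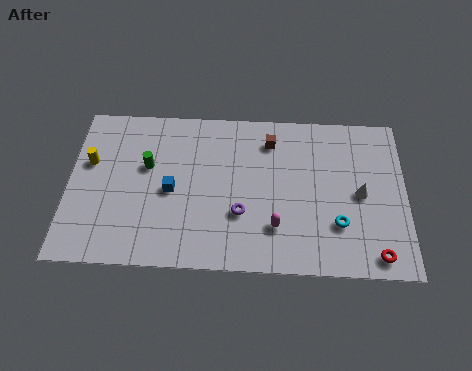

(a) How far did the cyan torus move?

2.8

The cyan torus moved from about (15.5, 1.3) to (13.1, 2.8), a distance of √(2.4² + 1.5²) ≈ 2.8.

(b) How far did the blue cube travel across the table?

3.1

The blue cube was near (2.5, 6.2) before and (5.0, 4.4) after, so it travelled √(2.5² + 1.8²) ≈ 3.1 units.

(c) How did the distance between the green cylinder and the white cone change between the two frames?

-2.5

The distance was about 13.0 in the first image and 10.5 in the second, so they moved 2.5 units closer together.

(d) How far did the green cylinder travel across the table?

3.4

The green cylinder moved from about (1.8, 3.0) to (3.8, 5.8), a distance of √(2.0² + 2.8²) ≈ 3.4.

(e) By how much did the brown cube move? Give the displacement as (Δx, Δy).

(-0.7, 1.1)

From the two frames, the brown cube sits at roughly (10.5, 6.5) before and (9.8, 7.6) after.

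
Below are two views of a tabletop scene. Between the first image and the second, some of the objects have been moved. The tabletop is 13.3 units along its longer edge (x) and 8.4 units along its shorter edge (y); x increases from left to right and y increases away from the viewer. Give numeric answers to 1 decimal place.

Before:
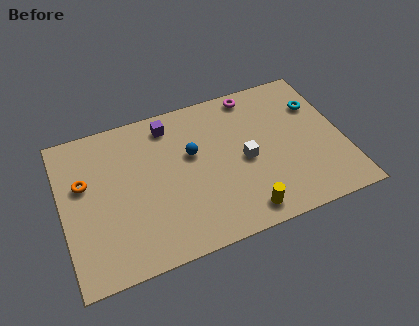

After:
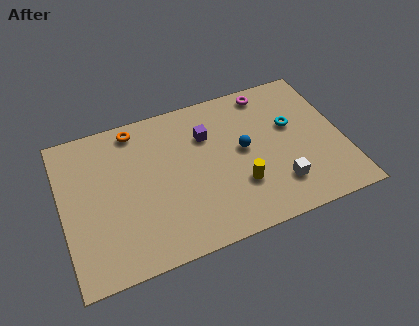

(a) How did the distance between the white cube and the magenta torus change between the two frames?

+1.7

They were about 3.7 units apart before and 5.4 after — 1.7 units further apart.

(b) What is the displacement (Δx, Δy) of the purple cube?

(1.7, -1.2)

From the two frames, the purple cube sits at roughly (5.3, 7.1) before and (7.0, 5.9) after.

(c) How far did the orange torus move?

3.4

The orange torus moved from about (1.1, 5.2) to (3.7, 7.4), a distance of √(2.6² + 2.2²) ≈ 3.4.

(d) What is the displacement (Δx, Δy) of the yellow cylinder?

(0.0, 1.5)

From the two frames, the yellow cylinder sits at roughly (8.2, 1.1) before and (8.2, 2.6) after.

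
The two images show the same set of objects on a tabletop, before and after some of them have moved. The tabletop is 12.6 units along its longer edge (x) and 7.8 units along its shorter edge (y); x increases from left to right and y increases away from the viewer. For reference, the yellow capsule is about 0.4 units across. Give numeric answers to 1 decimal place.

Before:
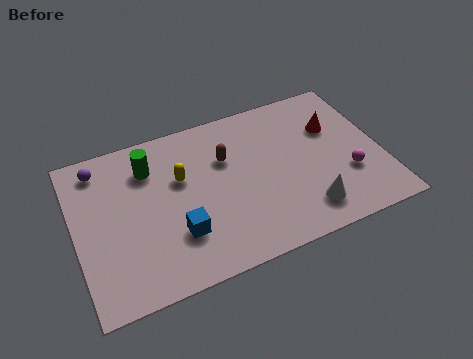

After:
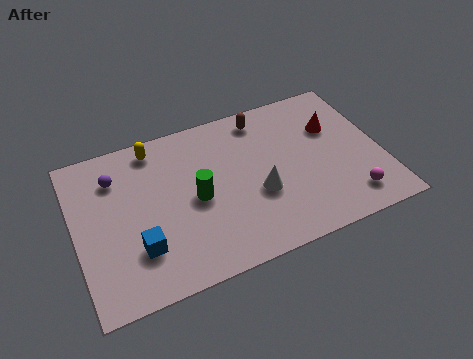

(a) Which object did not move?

the red cone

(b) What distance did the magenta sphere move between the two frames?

1.2

From (11.1, 2.6) to (11.0, 1.4), the magenta sphere covered √(0.1² + 1.2²) ≈ 1.2 units.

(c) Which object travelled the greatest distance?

the green cylinder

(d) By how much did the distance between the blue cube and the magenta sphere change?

+1.5

The distance was about 7.1 in the first image and 8.6 in the second, so they moved 1.5 units further apart.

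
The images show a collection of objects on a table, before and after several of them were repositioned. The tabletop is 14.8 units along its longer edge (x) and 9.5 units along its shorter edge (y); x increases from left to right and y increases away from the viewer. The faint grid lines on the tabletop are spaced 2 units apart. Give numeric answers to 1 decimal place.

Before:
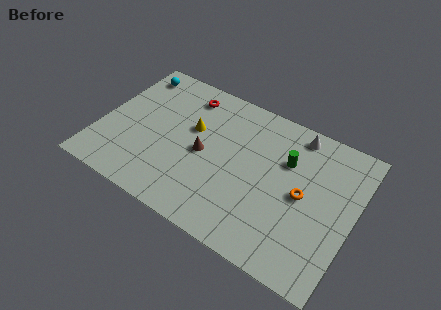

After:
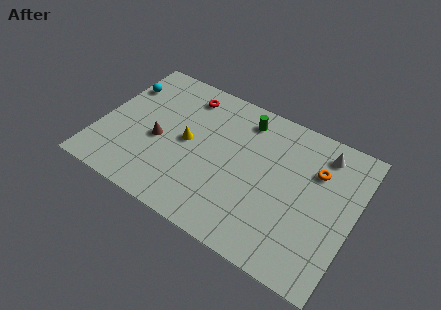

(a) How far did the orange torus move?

2.0

The orange torus was near (11.9, 4.7) before and (12.4, 6.6) after, so it travelled √(0.5² + 1.9²) ≈ 2.0 units.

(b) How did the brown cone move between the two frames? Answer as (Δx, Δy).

(-2.6, -0.4)

From the two frames, the brown cone sits at roughly (6.1, 4.5) before and (3.5, 4.1) after.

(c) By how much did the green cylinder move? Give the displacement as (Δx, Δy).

(-2.7, 1.5)

The green cylinder was at about (10.7, 6.4) and moved to about (8.0, 7.9).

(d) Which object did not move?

the red torus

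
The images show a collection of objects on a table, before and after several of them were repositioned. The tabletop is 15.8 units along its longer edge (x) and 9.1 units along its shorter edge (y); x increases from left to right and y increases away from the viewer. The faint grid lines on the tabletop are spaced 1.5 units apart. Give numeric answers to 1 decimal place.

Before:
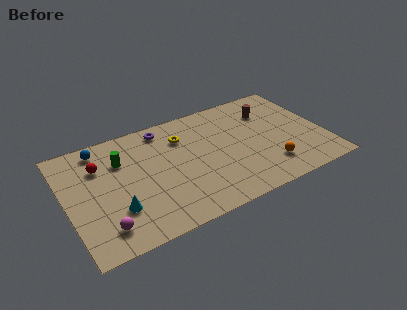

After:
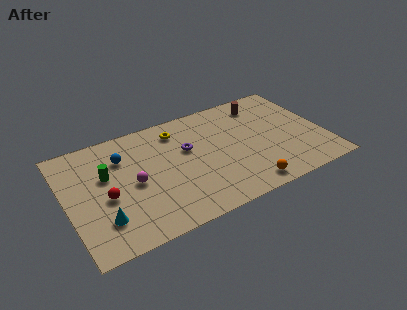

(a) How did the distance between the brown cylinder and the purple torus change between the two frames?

-1.3

Before: roughly 6.6 units apart; after: 5.3. That's 1.3 units closer together.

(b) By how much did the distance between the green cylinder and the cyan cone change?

-0.4

They were about 3.8 units apart before and 3.4 after — 0.4 units closer together.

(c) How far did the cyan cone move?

1.0

From (2.8, 2.7) to (1.9, 2.3), the cyan cone covered √(0.9² + 0.4²) ≈ 1.0 units.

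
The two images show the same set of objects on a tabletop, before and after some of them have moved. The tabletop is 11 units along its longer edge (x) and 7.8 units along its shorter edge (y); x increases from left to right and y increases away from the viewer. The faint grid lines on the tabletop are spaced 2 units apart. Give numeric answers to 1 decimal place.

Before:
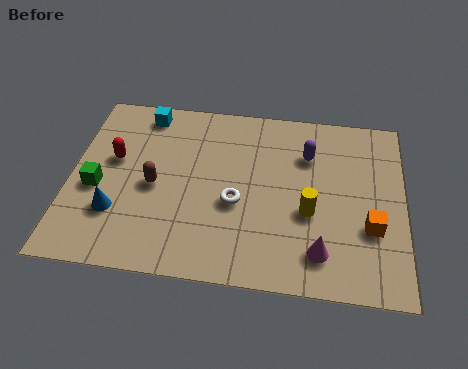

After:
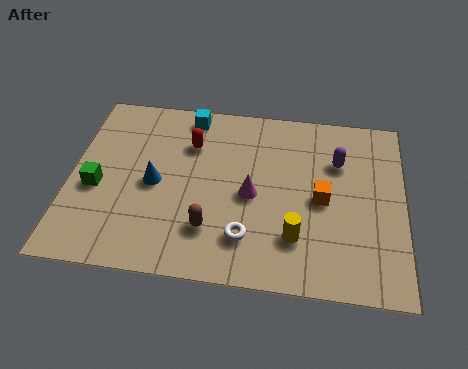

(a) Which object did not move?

the green cube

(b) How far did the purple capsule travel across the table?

1.0

From (7.8, 5.6) to (8.8, 5.4), the purple capsule covered √(1.0² + 0.2²) ≈ 1.0 units.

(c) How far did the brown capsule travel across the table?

2.5

The brown capsule moved from about (2.8, 3.6) to (4.7, 2.0), a distance of √(1.9² + 1.6²) ≈ 2.5.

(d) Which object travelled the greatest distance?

the magenta cone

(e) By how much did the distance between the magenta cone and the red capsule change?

-4.7

The distance was about 7.6 in the first image and 2.9 in the second, so they moved 4.7 units closer together.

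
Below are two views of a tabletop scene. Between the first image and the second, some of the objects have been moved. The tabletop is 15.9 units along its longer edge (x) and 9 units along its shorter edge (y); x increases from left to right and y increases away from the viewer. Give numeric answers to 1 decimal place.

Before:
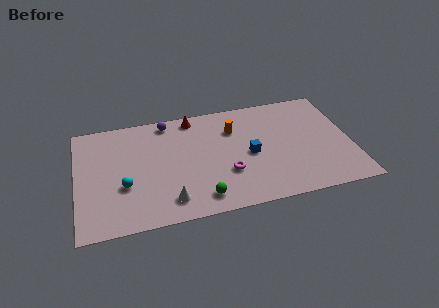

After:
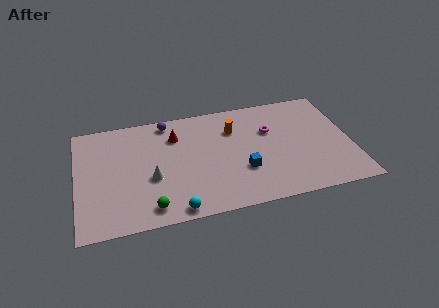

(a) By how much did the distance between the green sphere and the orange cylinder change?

+1.7

Before: roughly 5.6 units apart; after: 7.3. That's 1.7 units further apart.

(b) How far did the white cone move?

2.2

The white cone was near (5.2, 1.6) before and (4.3, 3.6) after, so it travelled √(0.9² + 2.0²) ≈ 2.2 units.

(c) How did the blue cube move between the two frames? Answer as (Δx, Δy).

(-0.5, -1.2)

From the two frames, the blue cube sits at roughly (10.0, 4.2) before and (9.5, 3.0) after.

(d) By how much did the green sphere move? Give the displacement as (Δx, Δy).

(-2.9, -0.1)

From the two frames, the green sphere sits at roughly (7.0, 1.4) before and (4.1, 1.3) after.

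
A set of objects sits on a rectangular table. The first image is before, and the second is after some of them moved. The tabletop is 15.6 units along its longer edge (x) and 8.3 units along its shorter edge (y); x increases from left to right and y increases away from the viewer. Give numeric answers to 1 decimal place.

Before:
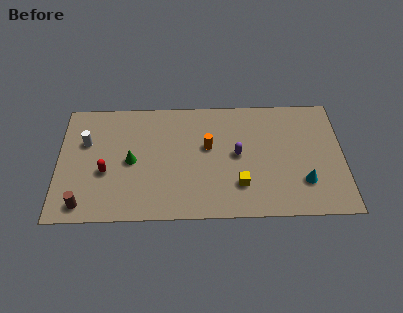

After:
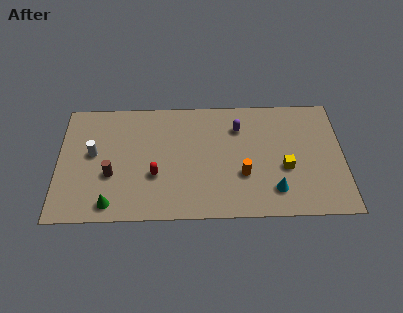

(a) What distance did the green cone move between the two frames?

3.1

The green cone moved from about (4.0, 4.0) to (2.9, 1.1), a distance of √(1.1² + 2.9²) ≈ 3.1.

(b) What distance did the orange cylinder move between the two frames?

2.8

The orange cylinder was near (8.2, 4.9) before and (10.1, 2.9) after, so it travelled √(1.9² + 2.0²) ≈ 2.8 units.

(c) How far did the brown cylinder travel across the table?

2.5

The brown cylinder was near (1.4, 1.1) before and (2.9, 3.1) after, so it travelled √(1.5² + 2.0²) ≈ 2.5 units.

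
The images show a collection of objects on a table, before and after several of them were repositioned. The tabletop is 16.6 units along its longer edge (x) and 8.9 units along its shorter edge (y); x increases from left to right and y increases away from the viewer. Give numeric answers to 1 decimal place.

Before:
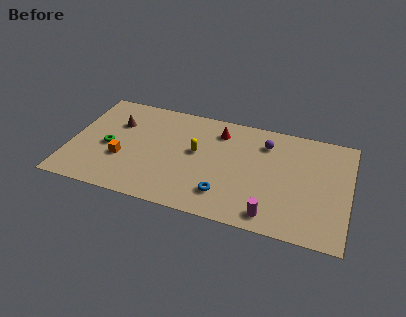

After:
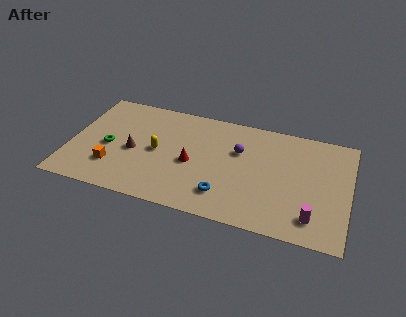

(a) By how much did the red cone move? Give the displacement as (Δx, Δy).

(-1.4, -3.1)

From the two frames, the red cone sits at roughly (8.7, 7.1) before and (7.3, 4.0) after.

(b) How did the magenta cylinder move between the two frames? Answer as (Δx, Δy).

(2.4, 0.5)

From the two frames, the magenta cylinder sits at roughly (12.2, 1.2) before and (14.6, 1.7) after.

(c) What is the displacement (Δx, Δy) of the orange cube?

(-0.5, -0.8)

From the two frames, the orange cube sits at roughly (3.2, 3.2) before and (2.7, 2.4) after.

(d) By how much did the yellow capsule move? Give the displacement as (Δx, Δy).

(-2.3, -0.6)

From the two frames, the yellow capsule sits at roughly (7.5, 5.0) before and (5.2, 4.4) after.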